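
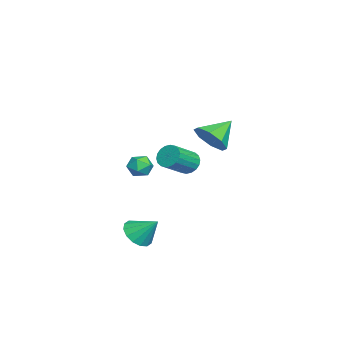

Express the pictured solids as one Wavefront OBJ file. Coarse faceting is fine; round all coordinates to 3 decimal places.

v 3.526 3.056 3.322
v 4.319 3.652 3.514
v 2.614 3.984 4.218
v 3.928 3.874 2.885
v 3.301 3.617 2.513
v 2.807 3.032 2.614
v 2.733 2.461 3.13
v 3.125 2.239 3.759
v 3.752 2.496 4.131
v 4.246 3.081 4.03
v -3.384 -0.79 -0.687
v -2.741 -0.53 -1.04
v -3.499 -1.69 -1.56
v -2.856 -1.43 -1.913
v -2.805 -1.775 -1.218
v -2.734 -1.219 -0.678
v -3.506 -1.001 -1.922
v -3.435 -0.445 -1.382
v -2.817 -0.66 -1.803
v -2.384 -1.138 -1.368
v -3.856 -1.082 -1.232
v -3.423 -1.56 -0.797
v 2.863 -0.47 -3.38
v 3.33 -1.11 -2.911
v 3.237 0.55 -2.36
v 3.646 -0.923 -3.214
v 3.753 -0.615 -3.562
v 3.621 -0.268 -3.86
v 3.286 0.025 -4.03
v 2.837 0.185 -4.026
v 2.396 0.17 -3.848
v 2.079 -0.017 -3.545
v 1.973 -0.325 -3.198
v 2.105 -0.672 -2.899
v 2.44 -0.965 -2.729
v 2.888 -1.125 -2.734
v 0.318 1.721 0.441
v 0.748 2.296 0.488
v 1.833 1.414 1.346
v 1.402 0.839 1.299
v 0.564 2.323 0.749
v 1.649 1.442 1.607
v 0.331 2.231 0.949
v 1.416 1.35 1.806
v 0.096 2.038 1.048
v 1.18 1.157 1.906
v -0.096 1.782 1.027
v 0.989 0.901 1.885
v -0.206 1.514 0.89
v 0.879 0.632 1.748
v -0.212 1.287 0.664
v 0.873 0.405 1.522
v -0.113 1.146 0.394
v 0.972 0.264 1.252
v 0.071 1.118 0.133
v 1.156 0.237 0.991
v 0.304 1.21 -0.066
v 1.389 0.329 0.791
v 0.54 1.403 -0.166
v 1.624 0.522 0.692
v 0.731 1.659 -0.145
v 1.816 0.778 0.713
v 0.841 1.928 -0.008
v 1.926 1.046 0.85
v 0.847 2.155 0.218
v 1.932 1.273 1.076
f 2 1 4
f 2 4 3
f 4 1 5
f 4 5 3
f 5 1 6
f 5 6 3
f 6 1 7
f 6 7 3
f 7 1 8
f 7 8 3
f 8 1 9
f 8 9 3
f 9 1 10
f 9 10 3
f 10 1 2
f 10 2 3
f 11 22 16
f 11 16 12
f 11 12 18
f 11 18 21
f 11 21 22
f 12 16 20
f 16 22 15
f 22 21 13
f 21 18 17
f 18 12 19
f 14 20 15
f 14 15 13
f 14 13 17
f 14 17 19
f 14 19 20
f 15 20 16
f 13 15 22
f 17 13 21
f 19 17 18
f 20 19 12
f 24 23 26
f 24 26 25
f 26 23 27
f 26 27 25
f 27 23 28
f 27 28 25
f 28 23 29
f 28 29 25
f 29 23 30
f 29 30 25
f 30 23 31
f 30 31 25
f 31 23 32
f 31 32 25
f 32 23 33
f 32 33 25
f 33 23 34
f 33 34 25
f 34 23 35
f 34 35 25
f 35 23 36
f 35 36 25
f 36 23 24
f 36 24 25
f 38 37 41
f 38 41 39
f 39 41 42
f 39 42 40
f 41 37 43
f 41 43 42
f 42 43 44
f 42 44 40
f 43 37 45
f 43 45 44
f 44 45 46
f 44 46 40
f 45 37 47
f 45 47 46
f 46 47 48
f 46 48 40
f 47 37 49
f 47 49 48
f 48 49 50
f 48 50 40
f 49 37 51
f 49 51 50
f 50 51 52
f 50 52 40
f 51 37 53
f 51 53 52
f 52 53 54
f 52 54 40
f 53 37 55
f 53 55 54
f 54 55 56
f 54 56 40
f 55 37 57
f 55 57 56
f 56 57 58
f 56 58 40
f 57 37 59
f 57 59 58
f 58 59 60
f 58 60 40
f 59 37 61
f 59 61 60
f 60 61 62
f 60 62 40
f 61 37 63
f 61 63 62
f 62 63 64
f 62 64 40
f 63 37 65
f 63 65 64
f 64 65 66
f 64 66 40
f 65 37 38
f 65 38 66
f 66 38 39
f 66 39 40



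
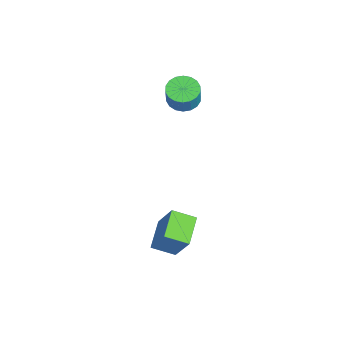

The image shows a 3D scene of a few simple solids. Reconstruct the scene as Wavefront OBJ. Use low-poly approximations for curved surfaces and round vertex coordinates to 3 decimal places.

v 2.412 -4.397 -3.964
v 1.172 -4.071 -3.483
v 2.517 -3.393 -4.374
v 1.277 -3.067 -3.894
v 3.143 -3.853 -2.446
v 1.903 -3.527 -1.966
v 3.248 -2.849 -2.857
v 2.008 -2.523 -2.376
v -2.586 -2.973 1.244
v -1.963 -2.684 0.997
v -1.57 -2.718 1.949
v -2.194 -3.007 2.196
v -2.137 -2.422 1.079
v -1.744 -2.456 2.03
v -2.4 -2.269 1.193
v -2.007 -2.303 2.144
v -2.7 -2.255 1.317
v -2.307 -2.29 2.269
v -2.977 -2.384 1.427
v -2.584 -2.418 2.378
v -3.177 -2.629 1.501
v -2.784 -2.664 2.452
v -3.26 -2.942 1.524
v -2.867 -2.977 2.475
v -3.21 -3.262 1.491
v -2.817 -3.296 2.443
v -3.036 -3.524 1.41
v -2.643 -3.558 2.361
v -2.773 -3.677 1.296
v -2.38 -3.711 2.247
v -2.473 -3.69 1.171
v -2.08 -3.725 2.123
v -2.196 -3.562 1.062
v -1.803 -3.596 2.013
v -1.996 -3.316 0.988
v -1.603 -3.351 1.939
v -1.913 -3.003 0.965
v -1.52 -3.038 1.916
f 2 4 1
f 5 2 1
f 1 4 3
f 3 5 1
f 2 8 4
f 6 2 5
f 6 8 2
f 4 8 3
f 7 5 3
f 3 8 7
f 7 6 5
f 8 6 7
f 10 9 13
f 10 13 11
f 11 13 14
f 11 14 12
f 13 9 15
f 13 15 14
f 14 15 16
f 14 16 12
f 15 9 17
f 15 17 16
f 16 17 18
f 16 18 12
f 17 9 19
f 17 19 18
f 18 19 20
f 18 20 12
f 19 9 21
f 19 21 20
f 20 21 22
f 20 22 12
f 21 9 23
f 21 23 22
f 22 23 24
f 22 24 12
f 23 9 25
f 23 25 24
f 24 25 26
f 24 26 12
f 25 9 27
f 25 27 26
f 26 27 28
f 26 28 12
f 27 9 29
f 27 29 28
f 28 29 30
f 28 30 12
f 29 9 31
f 29 31 30
f 30 31 32
f 30 32 12
f 31 9 33
f 31 33 32
f 32 33 34
f 32 34 12
f 33 9 35
f 33 35 34
f 34 35 36
f 34 36 12
f 35 9 37
f 35 37 36
f 36 37 38
f 36 38 12
f 37 9 10
f 37 10 38
f 38 10 11
f 38 11 12



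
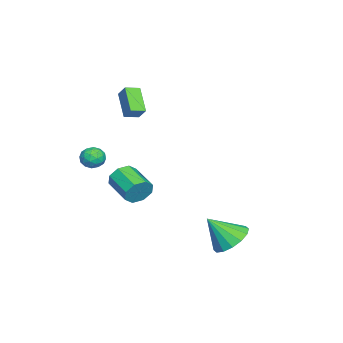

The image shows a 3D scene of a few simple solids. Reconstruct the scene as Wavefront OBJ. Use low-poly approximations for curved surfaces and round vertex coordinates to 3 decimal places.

v 2.92 -3.311 1.099
v 3.485 -3.294 0.755
v 3.415 -3.846 1.885
v 3.98 -3.829 1.541
v 3.732 -3.271 1.798
v 3.426 -2.941 1.312
v 3.474 -4.199 1.328
v 3.168 -3.869 0.842
v 3.828 -3.843 0.896
v 3.987 -3.269 1.186
v 2.913 -3.871 1.454
v 3.072 -3.297 1.744
v 3.159 -3.256 0.858
v 3.741 -3.884 1.782
v 3.595 -3.557 1.933
v 3.927 -3.546 1.73
v 3.124 -3.048 1.186
v 3.456 -3.038 0.983
v 3.601 -3.024 1.596
v 3.444 -4.102 1.657
v 3.776 -4.092 1.454
v 2.973 -3.594 0.91
v 3.305 -3.583 0.707
v 3.299 -4.116 1.044
v 3.693 -3.568 0.739
v 3.984 -3.882 1.201
v 3.686 -4.1 1.076
v 3.507 -3.906 0.79
v 3.786 -3.231 0.909
v 4.077 -3.545 1.371
v 3.931 -3.217 1.522
v 3.751 -3.023 1.237
v 3.988 -3.553 0.992
v 2.823 -3.595 1.269
v 3.114 -3.909 1.731
v 3.149 -4.117 1.403
v 2.969 -3.923 1.118
v 2.916 -3.258 1.439
v 3.207 -3.572 1.901
v 3.393 -3.234 1.85
v 3.214 -3.04 1.564
v 2.912 -3.587 1.648
v 3.456 3.007 -3.39
v 4.232 3.619 -3.008
v 3.664 1.893 -2.03
v 3.772 3.813 -2.778
v 3.228 3.79 -2.713
v 2.745 3.558 -2.829
v 2.452 3.178 -3.095
v 2.428 2.752 -3.441
v 2.679 2.394 -3.772
v 3.139 2.201 -4.001
v 3.683 2.223 -4.067
v 4.167 2.456 -3.951
v 4.459 2.836 -3.684
v 4.483 3.262 -3.339
v -0.081 -2.204 -2.589
v 0.321 -2.332 -1.886
v -0.838 -3.444 -1.427
v -1.239 -3.316 -2.131
v -0.103 -1.872 -1.84
v -1.262 -2.984 -1.381
v -0.514 -1.606 -2.233
v -1.672 -2.718 -1.774
v -0.671 -1.69 -2.835
v -1.829 -2.802 -2.376
v -0.482 -2.076 -3.293
v -1.641 -3.188 -2.834
v -0.058 -2.536 -3.339
v -1.217 -3.648 -2.88
v 0.352 -2.802 -2.946
v -0.806 -3.914 -2.487
v 0.509 -2.718 -2.344
v -0.649 -3.83 -1.885
v -1.473 -3.271 1.881
v -2.589 -3.819 2.935
v -1.949 -2.625 1.713
v -3.065 -3.173 2.767
v -1.095 -2.827 2.513
v -2.211 -3.375 3.567
v -1.571 -2.181 2.345
v -2.687 -2.729 3.399
f 1 38 17
f 38 12 41
f 17 41 6
f 38 41 17
f 1 17 13
f 17 6 18
f 13 18 2
f 17 18 13
f 1 13 22
f 13 2 23
f 22 23 8
f 13 23 22
f 1 22 34
f 22 8 37
f 34 37 11
f 22 37 34
f 1 34 38
f 34 11 42
f 38 42 12
f 34 42 38
f 2 18 29
f 18 6 32
f 29 32 10
f 18 32 29
f 6 41 19
f 41 12 40
f 19 40 5
f 41 40 19
f 12 42 39
f 42 11 35
f 39 35 3
f 42 35 39
f 11 37 36
f 37 8 24
f 36 24 7
f 37 24 36
f 8 23 28
f 23 2 25
f 28 25 9
f 23 25 28
f 4 30 16
f 30 10 31
f 16 31 5
f 30 31 16
f 4 16 14
f 16 5 15
f 14 15 3
f 16 15 14
f 4 14 21
f 14 3 20
f 21 20 7
f 14 20 21
f 4 21 26
f 21 7 27
f 26 27 9
f 21 27 26
f 4 26 30
f 26 9 33
f 30 33 10
f 26 33 30
f 5 31 19
f 31 10 32
f 19 32 6
f 31 32 19
f 3 15 39
f 15 5 40
f 39 40 12
f 15 40 39
f 7 20 36
f 20 3 35
f 36 35 11
f 20 35 36
f 9 27 28
f 27 7 24
f 28 24 8
f 27 24 28
f 10 33 29
f 33 9 25
f 29 25 2
f 33 25 29
f 44 43 46
f 44 46 45
f 46 43 47
f 46 47 45
f 47 43 48
f 47 48 45
f 48 43 49
f 48 49 45
f 49 43 50
f 49 50 45
f 50 43 51
f 50 51 45
f 51 43 52
f 51 52 45
f 52 43 53
f 52 53 45
f 53 43 54
f 53 54 45
f 54 43 55
f 54 55 45
f 55 43 56
f 55 56 45
f 56 43 44
f 56 44 45
f 58 57 61
f 58 61 59
f 59 61 62
f 59 62 60
f 61 57 63
f 61 63 62
f 62 63 64
f 62 64 60
f 63 57 65
f 63 65 64
f 64 65 66
f 64 66 60
f 65 57 67
f 65 67 66
f 66 67 68
f 66 68 60
f 67 57 69
f 67 69 68
f 68 69 70
f 68 70 60
f 69 57 71
f 69 71 70
f 70 71 72
f 70 72 60
f 71 57 73
f 71 73 72
f 72 73 74
f 72 74 60
f 73 57 58
f 73 58 74
f 74 58 59
f 74 59 60
f 76 78 75
f 79 76 75
f 75 78 77
f 77 79 75
f 76 82 78
f 80 76 79
f 80 82 76
f 78 82 77
f 81 79 77
f 77 82 81
f 81 80 79
f 82 80 81



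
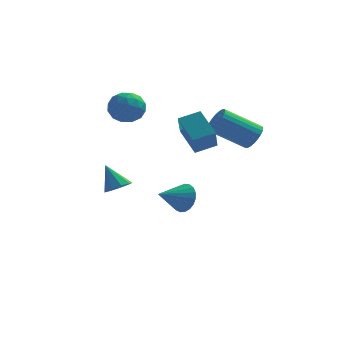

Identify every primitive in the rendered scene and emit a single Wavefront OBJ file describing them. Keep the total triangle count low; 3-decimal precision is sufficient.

v -2.448 -2.67 -0.135
v -1.905 -2.856 0.231
v -3.092 -2.25 1.035
v -1.862 -2.413 0.096
v -2.093 -2.09 -0.148
v -2.49 -2.039 -0.385
v -2.867 -2.284 -0.505
v -3.048 -2.709 -0.452
v -2.948 -3.116 -0.25
v -2.614 -3.315 0.005
v -2.202 -3.212 0.196
v -2.891 3.334 3.744
v -2.223 2.769 3.307
v -3.937 2.971 2.613
v -3.269 2.406 2.176
v -3.649 2.138 3.037
v -3.002 2.362 3.735
v -3.158 3.378 2.185
v -2.511 3.602 2.883
v -2.388 2.796 2.343
v -2.691 2.03 2.87
v -3.469 3.71 3.05
v -3.772 2.944 3.577
v -2.465 3.083 3.625
v -3.695 2.657 2.295
v -3.918 2.499 2.801
v -3.525 2.167 2.544
v -2.923 2.844 3.876
v -2.531 2.512 3.62
v -3.369 2.141 3.461
v -3.629 3.228 2.3
v -3.237 2.896 2.044
v -2.635 3.573 3.376
v -2.242 3.241 3.119
v -2.791 3.599 2.459
v -2.169 2.767 2.801
v -2.784 2.554 2.137
v -2.719 3.125 2.142
v -2.339 3.257 2.553
v -2.348 2.317 3.111
v -2.963 2.104 2.446
v -3.186 1.946 2.952
v -2.806 2.078 3.363
v -2.445 2.333 2.545
v -3.197 3.636 3.474
v -3.812 3.423 2.809
v -3.354 3.662 2.557
v -2.974 3.794 2.968
v -3.376 3.186 3.783
v -3.991 2.973 3.119
v -3.821 2.483 3.367
v -3.441 2.615 3.778
v -3.715 3.407 3.375
v -0.408 3.074 -2.822
v 0.066 2.984 -2.085
v -1.472 2.066 -2.258
v -0.154 3.264 -2.001
v -0.418 3.511 -2.058
v -0.68 3.682 -2.247
v -0.895 3.748 -2.536
v -1.026 3.698 -2.874
v -1.05 3.539 -3.203
v -0.963 3.3 -3.466
v -0.78 3.022 -3.617
v -0.532 2.752 -3.631
v -0.263 2.539 -3.505
v -0.019 2.417 -3.261
v 0.157 2.41 -2.941
v 0.237 2.517 -2.6
v 0.204 2.72 -2.297
v 2.86 3.232 1.241
v 3.299 2.901 1.766
v 1.579 2.457 2.924
v 1.14 2.788 2.399
v 3.292 3.181 1.864
v 1.573 2.737 3.022
v 3.22 3.469 1.867
v 1.501 3.024 3.025
v 3.093 3.72 1.775
v 1.374 3.276 2.933
v 2.93 3.898 1.601
v 1.211 3.453 2.76
v 2.757 3.974 1.373
v 1.038 3.529 2.531
v 2.599 3.937 1.125
v 0.88 3.492 2.283
v 2.481 3.793 0.894
v 0.762 3.348 2.052
v 2.421 3.563 0.716
v 0.701 3.119 1.874
v 2.427 3.283 0.618
v 0.708 2.839 1.776
v 2.499 2.996 0.615
v 0.78 2.551 1.773
v 2.626 2.744 0.707
v 0.907 2.3 1.865
v 2.789 2.567 0.88
v 1.07 2.122 2.039
v 2.962 2.491 1.109
v 1.243 2.046 2.267
v 3.12 2.528 1.357
v 1.401 2.083 2.515
v 3.238 2.672 1.588
v 1.519 2.227 2.746
v -0.096 -0.081 2.537
v -0.048 -1.053 3.626
v 0.848 0.36 2.889
v 0.897 -0.611 3.978
v 0.723 -1.089 1.602
v 0.772 -2.06 2.691
v 1.668 -0.647 1.954
v 1.716 -1.619 3.043
f 2 1 4
f 2 4 3
f 4 1 5
f 4 5 3
f 5 1 6
f 5 6 3
f 6 1 7
f 6 7 3
f 7 1 8
f 7 8 3
f 8 1 9
f 8 9 3
f 9 1 10
f 9 10 3
f 10 1 11
f 10 11 3
f 11 1 2
f 11 2 3
f 12 49 28
f 49 23 52
f 28 52 17
f 49 52 28
f 12 28 24
f 28 17 29
f 24 29 13
f 28 29 24
f 12 24 33
f 24 13 34
f 33 34 19
f 24 34 33
f 12 33 45
f 33 19 48
f 45 48 22
f 33 48 45
f 12 45 49
f 45 22 53
f 49 53 23
f 45 53 49
f 13 29 40
f 29 17 43
f 40 43 21
f 29 43 40
f 17 52 30
f 52 23 51
f 30 51 16
f 52 51 30
f 23 53 50
f 53 22 46
f 50 46 14
f 53 46 50
f 22 48 47
f 48 19 35
f 47 35 18
f 48 35 47
f 19 34 39
f 34 13 36
f 39 36 20
f 34 36 39
f 15 41 27
f 41 21 42
f 27 42 16
f 41 42 27
f 15 27 25
f 27 16 26
f 25 26 14
f 27 26 25
f 15 25 32
f 25 14 31
f 32 31 18
f 25 31 32
f 15 32 37
f 32 18 38
f 37 38 20
f 32 38 37
f 15 37 41
f 37 20 44
f 41 44 21
f 37 44 41
f 16 42 30
f 42 21 43
f 30 43 17
f 42 43 30
f 14 26 50
f 26 16 51
f 50 51 23
f 26 51 50
f 18 31 47
f 31 14 46
f 47 46 22
f 31 46 47
f 20 38 39
f 38 18 35
f 39 35 19
f 38 35 39
f 21 44 40
f 44 20 36
f 40 36 13
f 44 36 40
f 55 54 57
f 55 57 56
f 57 54 58
f 57 58 56
f 58 54 59
f 58 59 56
f 59 54 60
f 59 60 56
f 60 54 61
f 60 61 56
f 61 54 62
f 61 62 56
f 62 54 63
f 62 63 56
f 63 54 64
f 63 64 56
f 64 54 65
f 64 65 56
f 65 54 66
f 65 66 56
f 66 54 67
f 66 67 56
f 67 54 68
f 67 68 56
f 68 54 69
f 68 69 56
f 69 54 70
f 69 70 56
f 70 54 55
f 70 55 56
f 72 71 75
f 72 75 73
f 73 75 76
f 73 76 74
f 75 71 77
f 75 77 76
f 76 77 78
f 76 78 74
f 77 71 79
f 77 79 78
f 78 79 80
f 78 80 74
f 79 71 81
f 79 81 80
f 80 81 82
f 80 82 74
f 81 71 83
f 81 83 82
f 82 83 84
f 82 84 74
f 83 71 85
f 83 85 84
f 84 85 86
f 84 86 74
f 85 71 87
f 85 87 86
f 86 87 88
f 86 88 74
f 87 71 89
f 87 89 88
f 88 89 90
f 88 90 74
f 89 71 91
f 89 91 90
f 90 91 92
f 90 92 74
f 91 71 93
f 91 93 92
f 92 93 94
f 92 94 74
f 93 71 95
f 93 95 94
f 94 95 96
f 94 96 74
f 95 71 97
f 95 97 96
f 96 97 98
f 96 98 74
f 97 71 99
f 97 99 98
f 98 99 100
f 98 100 74
f 99 71 101
f 99 101 100
f 100 101 102
f 100 102 74
f 101 71 103
f 101 103 102
f 102 103 104
f 102 104 74
f 103 71 72
f 103 72 104
f 104 72 73
f 104 73 74
f 106 108 105
f 109 106 105
f 105 108 107
f 107 109 105
f 106 112 108
f 110 106 109
f 110 112 106
f 108 112 107
f 111 109 107
f 107 112 111
f 111 110 109
f 112 110 111



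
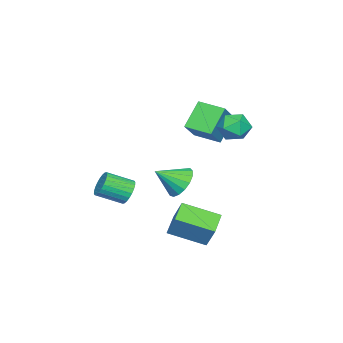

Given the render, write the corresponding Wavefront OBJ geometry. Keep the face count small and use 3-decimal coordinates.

v 3.403 1.447 -2.126
v 3.762 2.057 -0.895
v 2.788 3.226 -2.829
v 3.147 3.837 -1.599
v 4.633 1.683 -2.601
v 4.992 2.294 -1.371
v 4.018 3.463 -3.305
v 4.377 4.073 -2.074
v 1.914 4.818 3.94
v 2.506 4.444 4.512
v 1.774 3.536 3.248
v 2.366 3.162 3.82
v 1.549 3.412 4.115
v 1.635 4.204 4.543
v 2.645 3.776 3.217
v 2.731 4.568 3.645
v 2.958 3.801 4.065
v 2.281 3.576 4.62
v 1.999 4.404 3.14
v 1.322 4.179 3.695
v 3.276 -1.034 -1.084
v 3.608 -0.565 -0.602
v 4.295 -1.717 0.046
v 3.964 -2.186 -0.436
v 3.362 -0.63 -0.458
v 4.049 -1.783 0.19
v 3.103 -0.757 -0.409
v 3.79 -1.91 0.239
v 2.871 -0.926 -0.463
v 3.558 -2.079 0.186
v 2.7 -1.112 -0.611
v 3.387 -2.264 0.037
v 2.616 -1.285 -0.832
v 3.304 -2.438 -0.183
v 2.634 -1.421 -1.09
v 3.321 -2.573 -0.442
v 2.749 -1.497 -1.348
v 3.436 -2.649 -0.7
v 2.945 -1.503 -1.566
v 3.632 -2.655 -0.918
v 3.191 -1.437 -1.71
v 3.878 -2.59 -1.062
v 3.45 -1.31 -1.759
v 4.137 -2.463 -1.111
v 3.682 -1.141 -1.706
v 4.369 -2.294 -1.057
v 3.853 -0.956 -1.557
v 4.54 -2.108 -0.909
v 3.936 -0.782 -1.337
v 4.624 -1.935 -0.688
v 3.919 -0.647 -1.078
v 4.606 -1.799 -0.43
v 3.804 -0.571 -0.82
v 4.491 -1.723 -0.172
v 2.179 1.233 -0.402
v 3.022 1.547 -0.79
v 2.961 0.227 0.482
v 2.959 1.825 -0.418
v 2.718 1.968 -0.042
v 2.353 1.942 0.252
v 1.948 1.754 0.396
v 1.596 1.446 0.357
v 1.378 1.089 0.145
v 1.343 0.765 -0.193
v 1.5 0.549 -0.578
v 1.812 0.488 -0.923
v 2.208 0.599 -1.149
v 2.598 0.854 -1.203
v 2.891 1.196 -1.074
v -0.211 1.535 3.575
v 1.142 1.658 4.725
v -0.172 2.951 3.378
v 1.181 3.074 4.528
v 0.899 1.326 2.292
v 2.252 1.449 3.442
v 0.938 2.742 2.095
v 2.291 2.865 3.245
f 2 4 1
f 5 2 1
f 1 4 3
f 3 5 1
f 2 8 4
f 6 2 5
f 6 8 2
f 4 8 3
f 7 5 3
f 3 8 7
f 7 6 5
f 8 6 7
f 9 20 14
f 9 14 10
f 9 10 16
f 9 16 19
f 9 19 20
f 10 14 18
f 14 20 13
f 20 19 11
f 19 16 15
f 16 10 17
f 12 18 13
f 12 13 11
f 12 11 15
f 12 15 17
f 12 17 18
f 13 18 14
f 11 13 20
f 15 11 19
f 17 15 16
f 18 17 10
f 22 21 25
f 22 25 23
f 23 25 26
f 23 26 24
f 25 21 27
f 25 27 26
f 26 27 28
f 26 28 24
f 27 21 29
f 27 29 28
f 28 29 30
f 28 30 24
f 29 21 31
f 29 31 30
f 30 31 32
f 30 32 24
f 31 21 33
f 31 33 32
f 32 33 34
f 32 34 24
f 33 21 35
f 33 35 34
f 34 35 36
f 34 36 24
f 35 21 37
f 35 37 36
f 36 37 38
f 36 38 24
f 37 21 39
f 37 39 38
f 38 39 40
f 38 40 24
f 39 21 41
f 39 41 40
f 40 41 42
f 40 42 24
f 41 21 43
f 41 43 42
f 42 43 44
f 42 44 24
f 43 21 45
f 43 45 44
f 44 45 46
f 44 46 24
f 45 21 47
f 45 47 46
f 46 47 48
f 46 48 24
f 47 21 49
f 47 49 48
f 48 49 50
f 48 50 24
f 49 21 51
f 49 51 50
f 50 51 52
f 50 52 24
f 51 21 53
f 51 53 52
f 52 53 54
f 52 54 24
f 53 21 22
f 53 22 54
f 54 22 23
f 54 23 24
f 56 55 58
f 56 58 57
f 58 55 59
f 58 59 57
f 59 55 60
f 59 60 57
f 60 55 61
f 60 61 57
f 61 55 62
f 61 62 57
f 62 55 63
f 62 63 57
f 63 55 64
f 63 64 57
f 64 55 65
f 64 65 57
f 65 55 66
f 65 66 57
f 66 55 67
f 66 67 57
f 67 55 68
f 67 68 57
f 68 55 69
f 68 69 57
f 69 55 56
f 69 56 57
f 71 73 70
f 74 71 70
f 70 73 72
f 72 74 70
f 71 77 73
f 75 71 74
f 75 77 71
f 73 77 72
f 76 74 72
f 72 77 76
f 76 75 74
f 77 75 76



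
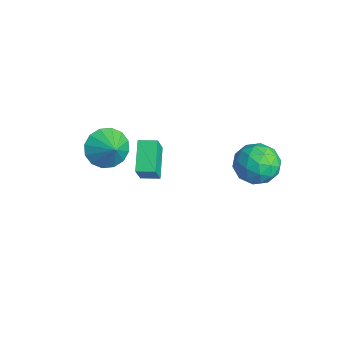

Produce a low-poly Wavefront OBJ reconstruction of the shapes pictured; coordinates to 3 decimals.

v -0.971 -2.259 0.245
v -0.37 -2.158 -0.647
v 0.011 -2.181 0.915
v -0.508 -1.635 -0.505
v -0.77 -1.279 -0.163
v -1.085 -1.186 0.289
v -1.37 -1.38 0.729
v -1.548 -1.809 1.04
v -1.571 -2.359 1.138
v -1.433 -2.882 0.996
v -1.171 -3.238 0.654
v -0.856 -3.332 0.202
v -0.571 -3.138 -0.238
v -0.393 -2.708 -0.549
v -3.023 0.225 -2.399
v -2.375 -0.258 -1.124
v -2.578 1.037 -2.318
v -1.93 0.554 -1.042
v -1.69 -0.414 -3.318
v -1.042 -0.897 -2.042
v -1.245 0.398 -3.236
v -0.597 -0.085 -1.961
v 2.631 3.371 0.275
v 3.07 4.132 0.979
v 3.63 2.068 1.061
v 4.069 2.829 1.765
v 2.986 2.539 1.855
v 2.368 3.344 1.369
v 4.332 2.856 0.671
v 3.714 3.661 0.185
v 4.121 3.813 1.223
v 3.29 3.617 1.955
v 3.41 2.583 0.085
v 2.579 2.387 0.817
v 2.763 3.866 0.558
v 3.937 2.334 1.482
v 3.3 2.163 1.535
v 3.558 2.611 1.948
v 2.35 3.403 0.788
v 2.609 3.85 1.201
v 2.559 2.914 1.716
v 4.091 2.35 0.839
v 4.35 2.797 1.252
v 3.142 3.589 0.092
v 3.4 4.037 0.505
v 4.141 3.286 0.324
v 3.639 4.126 1.115
v 4.226 3.36 1.577
v 4.38 3.376 0.934
v 4.017 3.849 0.648
v 3.15 4.011 1.545
v 3.737 3.245 2.007
v 3.1 3.074 2.06
v 2.738 3.548 1.775
v 3.768 3.823 1.689
v 2.963 2.955 0.033
v 3.55 2.189 0.495
v 3.962 2.652 0.265
v 3.6 3.126 -0.02
v 2.474 2.84 0.463
v 3.061 2.074 0.925
v 2.683 2.351 1.392
v 2.32 2.824 1.106
v 2.932 2.377 0.351
f 2 1 4
f 2 4 3
f 4 1 5
f 4 5 3
f 5 1 6
f 5 6 3
f 6 1 7
f 6 7 3
f 7 1 8
f 7 8 3
f 8 1 9
f 8 9 3
f 9 1 10
f 9 10 3
f 10 1 11
f 10 11 3
f 11 1 12
f 11 12 3
f 12 1 13
f 12 13 3
f 13 1 14
f 13 14 3
f 14 1 2
f 14 2 3
f 16 18 15
f 19 16 15
f 15 18 17
f 17 19 15
f 16 22 18
f 20 16 19
f 20 22 16
f 18 22 17
f 21 19 17
f 17 22 21
f 21 20 19
f 22 20 21
f 23 60 39
f 60 34 63
f 39 63 28
f 60 63 39
f 23 39 35
f 39 28 40
f 35 40 24
f 39 40 35
f 23 35 44
f 35 24 45
f 44 45 30
f 35 45 44
f 23 44 56
f 44 30 59
f 56 59 33
f 44 59 56
f 23 56 60
f 56 33 64
f 60 64 34
f 56 64 60
f 24 40 51
f 40 28 54
f 51 54 32
f 40 54 51
f 28 63 41
f 63 34 62
f 41 62 27
f 63 62 41
f 34 64 61
f 64 33 57
f 61 57 25
f 64 57 61
f 33 59 58
f 59 30 46
f 58 46 29
f 59 46 58
f 30 45 50
f 45 24 47
f 50 47 31
f 45 47 50
f 26 52 38
f 52 32 53
f 38 53 27
f 52 53 38
f 26 38 36
f 38 27 37
f 36 37 25
f 38 37 36
f 26 36 43
f 36 25 42
f 43 42 29
f 36 42 43
f 26 43 48
f 43 29 49
f 48 49 31
f 43 49 48
f 26 48 52
f 48 31 55
f 52 55 32
f 48 55 52
f 27 53 41
f 53 32 54
f 41 54 28
f 53 54 41
f 25 37 61
f 37 27 62
f 61 62 34
f 37 62 61
f 29 42 58
f 42 25 57
f 58 57 33
f 42 57 58
f 31 49 50
f 49 29 46
f 50 46 30
f 49 46 50
f 32 55 51
f 55 31 47
f 51 47 24
f 55 47 51



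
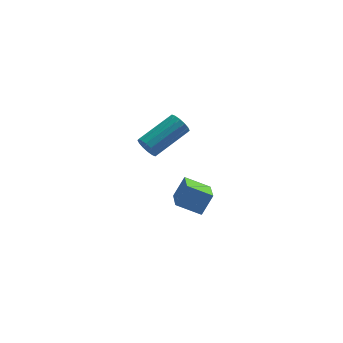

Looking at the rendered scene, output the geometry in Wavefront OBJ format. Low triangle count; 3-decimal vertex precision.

v -4.202 -1.942 3.209
v -3.838 -2.193 2.733
v -2.073 -1.189 3.555
v -2.438 -0.938 4.031
v -3.949 -1.899 2.612
v -2.184 -0.895 3.434
v -4.127 -1.617 2.651
v -2.363 -0.613 3.473
v -4.326 -1.421 2.84
v -2.562 -0.418 3.662
v -4.492 -1.366 3.127
v -2.727 -0.362 3.949
v -4.58 -1.464 3.437
v -2.815 -0.461 4.259
v -4.567 -1.691 3.685
v -2.802 -0.687 4.507
v -4.456 -1.985 3.806
v -2.691 -0.981 4.628
v -4.277 -2.267 3.767
v -2.513 -1.263 4.589
v -4.078 -2.462 3.578
v -2.314 -1.459 4.4
v -3.913 -2.518 3.291
v -2.148 -1.514 4.113
v -3.825 -2.419 2.981
v -2.06 -1.416 3.803
v -2.664 -0.867 -2.253
v -2.025 -0.474 -1.192
v -2.512 0.774 -2.952
v -1.873 1.166 -1.89
v -1.407 -1.246 -2.87
v -0.768 -0.854 -1.808
v -1.255 0.394 -3.568
v -0.616 0.787 -2.507
f 2 1 5
f 2 5 3
f 3 5 6
f 3 6 4
f 5 1 7
f 5 7 6
f 6 7 8
f 6 8 4
f 7 1 9
f 7 9 8
f 8 9 10
f 8 10 4
f 9 1 11
f 9 11 10
f 10 11 12
f 10 12 4
f 11 1 13
f 11 13 12
f 12 13 14
f 12 14 4
f 13 1 15
f 13 15 14
f 14 15 16
f 14 16 4
f 15 1 17
f 15 17 16
f 16 17 18
f 16 18 4
f 17 1 19
f 17 19 18
f 18 19 20
f 18 20 4
f 19 1 21
f 19 21 20
f 20 21 22
f 20 22 4
f 21 1 23
f 21 23 22
f 22 23 24
f 22 24 4
f 23 1 25
f 23 25 24
f 24 25 26
f 24 26 4
f 25 1 2
f 25 2 26
f 26 2 3
f 26 3 4
f 28 30 27
f 31 28 27
f 27 30 29
f 29 31 27
f 28 34 30
f 32 28 31
f 32 34 28
f 30 34 29
f 33 31 29
f 29 34 33
f 33 32 31
f 34 32 33



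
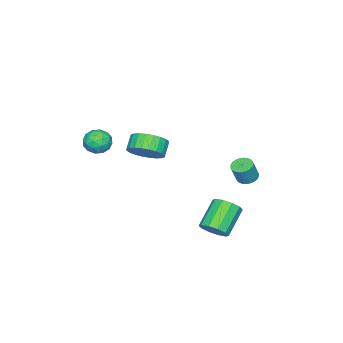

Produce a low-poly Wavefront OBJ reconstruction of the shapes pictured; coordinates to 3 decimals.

v -3.269 1.888 -0.235
v -2.702 1.847 -0.482
v -2.224 1.772 0.627
v -2.791 1.812 0.875
v -2.725 2.087 -0.455
v -2.247 2.011 0.654
v -2.831 2.296 -0.396
v -2.353 2.22 0.713
v -3.004 2.443 -0.311
v -2.526 2.367 0.798
v -3.217 2.505 -0.215
v -2.739 2.43 0.894
v -3.438 2.474 -0.122
v -2.96 2.398 0.987
v -3.633 2.353 -0.046
v -3.155 2.278 1.063
v -3.773 2.161 0.001
v -3.295 2.086 1.11
v -3.836 1.928 0.013
v -3.358 1.853 1.122
v -3.813 1.689 -0.014
v -3.335 1.613 1.095
v -3.707 1.48 -0.073
v -3.229 1.404 1.036
v -3.534 1.333 -0.158
v -3.056 1.257 0.951
v -3.321 1.27 -0.254
v -2.843 1.195 0.855
v -3.1 1.302 -0.347
v -2.622 1.226 0.762
v -2.905 1.422 -0.423
v -2.427 1.347 0.686
v -2.765 1.614 -0.47
v -2.287 1.539 0.639
v -1.942 -3.69 0.461
v -1.231 -4.252 1.029
v -1.947 -4.453 1.727
v -2.658 -3.89 1.159
v -1.18 -3.87 1.191
v -1.897 -4.071 1.889
v -1.246 -3.461 1.241
v -1.962 -3.662 1.939
v -1.418 -3.087 1.173
v -2.134 -3.287 1.871
v -1.669 -2.804 0.996
v -2.385 -3.005 1.694
v -1.962 -2.656 0.738
v -2.678 -2.857 1.436
v -2.252 -2.666 0.437
v -2.968 -2.867 1.135
v -2.494 -2.831 0.141
v -3.211 -3.032 0.838
v -2.653 -3.127 -0.107
v -3.369 -3.328 0.591
v -2.703 -3.509 -0.269
v -3.42 -3.71 0.429
v -2.638 -3.918 -0.319
v -3.354 -4.119 0.379
v -2.466 -4.293 -0.251
v -3.182 -4.493 0.447
v -2.215 -4.575 -0.074
v -2.931 -4.776 0.624
v -1.922 -4.723 0.184
v -2.638 -4.924 0.882
v -1.632 -4.713 0.485
v -2.348 -4.914 1.183
v -1.389 -4.548 0.782
v -2.106 -4.749 1.479
v 1.849 2.981 -1.27
v 2.294 2.52 -0.758
v 0.896 2.479 0.421
v 0.451 2.939 -0.09
v 2.377 3.006 -0.643
v 0.978 2.965 0.537
v 2.258 3.483 -0.767
v 0.86 3.442 0.412
v 1.983 3.768 -1.083
v 0.585 3.727 0.096
v 1.657 3.752 -1.471
v 0.258 3.711 -0.291
v 1.404 3.441 -1.781
v 0.006 3.4 -0.602
v 1.322 2.955 -1.897
v -0.077 2.914 -0.717
v 1.44 2.478 -1.772
v 0.042 2.437 -0.593
v 1.715 2.193 -1.456
v 0.317 2.152 -0.277
v 2.042 2.209 -1.069
v 0.643 2.168 0.111
v 2.968 -2.966 3.1
v 3.52 -3.194 3.662
v 2.04 -3.686 3.718
v 2.592 -3.914 4.28
v 2.333 -3.137 4.252
v 2.906 -2.692 3.87
v 2.654 -4.188 3.51
v 3.227 -3.743 3.128
v 3.326 -3.95 3.915
v 3.127 -3.3 4.374
v 2.433 -3.58 3.006
v 2.234 -2.93 3.465
v 3.325 -3.017 3.327
v 2.235 -3.863 4.053
v 2.082 -3.407 4.037
v 2.407 -3.541 4.367
v 2.964 -2.721 3.449
v 3.289 -2.855 3.78
v 2.591 -2.822 4.127
v 2.271 -4.025 3.6
v 2.596 -4.159 3.931
v 3.153 -3.339 3.013
v 3.478 -3.473 3.343
v 2.969 -4.058 3.253
v 3.536 -3.595 3.806
v 2.991 -4.018 4.169
v 3.027 -4.179 3.716
v 3.364 -3.918 3.492
v 3.419 -3.213 4.076
v 2.874 -3.636 4.439
v 2.721 -3.179 4.423
v 3.058 -2.918 4.198
v 3.305 -3.657 4.225
v 2.686 -3.244 2.941
v 2.141 -3.667 3.304
v 2.502 -3.962 3.182
v 2.839 -3.701 2.957
v 2.569 -2.862 3.211
v 2.024 -3.285 3.574
v 2.196 -2.962 3.888
v 2.533 -2.701 3.664
v 2.255 -3.223 3.155
f 2 1 5
f 2 5 3
f 3 5 6
f 3 6 4
f 5 1 7
f 5 7 6
f 6 7 8
f 6 8 4
f 7 1 9
f 7 9 8
f 8 9 10
f 8 10 4
f 9 1 11
f 9 11 10
f 10 11 12
f 10 12 4
f 11 1 13
f 11 13 12
f 12 13 14
f 12 14 4
f 13 1 15
f 13 15 14
f 14 15 16
f 14 16 4
f 15 1 17
f 15 17 16
f 16 17 18
f 16 18 4
f 17 1 19
f 17 19 18
f 18 19 20
f 18 20 4
f 19 1 21
f 19 21 20
f 20 21 22
f 20 22 4
f 21 1 23
f 21 23 22
f 22 23 24
f 22 24 4
f 23 1 25
f 23 25 24
f 24 25 26
f 24 26 4
f 25 1 27
f 25 27 26
f 26 27 28
f 26 28 4
f 27 1 29
f 27 29 28
f 28 29 30
f 28 30 4
f 29 1 31
f 29 31 30
f 30 31 32
f 30 32 4
f 31 1 33
f 31 33 32
f 32 33 34
f 32 34 4
f 33 1 2
f 33 2 34
f 34 2 3
f 34 3 4
f 36 35 39
f 36 39 37
f 37 39 40
f 37 40 38
f 39 35 41
f 39 41 40
f 40 41 42
f 40 42 38
f 41 35 43
f 41 43 42
f 42 43 44
f 42 44 38
f 43 35 45
f 43 45 44
f 44 45 46
f 44 46 38
f 45 35 47
f 45 47 46
f 46 47 48
f 46 48 38
f 47 35 49
f 47 49 48
f 48 49 50
f 48 50 38
f 49 35 51
f 49 51 50
f 50 51 52
f 50 52 38
f 51 35 53
f 51 53 52
f 52 53 54
f 52 54 38
f 53 35 55
f 53 55 54
f 54 55 56
f 54 56 38
f 55 35 57
f 55 57 56
f 56 57 58
f 56 58 38
f 57 35 59
f 57 59 58
f 58 59 60
f 58 60 38
f 59 35 61
f 59 61 60
f 60 61 62
f 60 62 38
f 61 35 63
f 61 63 62
f 62 63 64
f 62 64 38
f 63 35 65
f 63 65 64
f 64 65 66
f 64 66 38
f 65 35 67
f 65 67 66
f 66 67 68
f 66 68 38
f 67 35 36
f 67 36 68
f 68 36 37
f 68 37 38
f 70 69 73
f 70 73 71
f 71 73 74
f 71 74 72
f 73 69 75
f 73 75 74
f 74 75 76
f 74 76 72
f 75 69 77
f 75 77 76
f 76 77 78
f 76 78 72
f 77 69 79
f 77 79 78
f 78 79 80
f 78 80 72
f 79 69 81
f 79 81 80
f 80 81 82
f 80 82 72
f 81 69 83
f 81 83 82
f 82 83 84
f 82 84 72
f 83 69 85
f 83 85 84
f 84 85 86
f 84 86 72
f 85 69 87
f 85 87 86
f 86 87 88
f 86 88 72
f 87 69 89
f 87 89 88
f 88 89 90
f 88 90 72
f 89 69 70
f 89 70 90
f 90 70 71
f 90 71 72
f 91 128 107
f 128 102 131
f 107 131 96
f 128 131 107
f 91 107 103
f 107 96 108
f 103 108 92
f 107 108 103
f 91 103 112
f 103 92 113
f 112 113 98
f 103 113 112
f 91 112 124
f 112 98 127
f 124 127 101
f 112 127 124
f 91 124 128
f 124 101 132
f 128 132 102
f 124 132 128
f 92 108 119
f 108 96 122
f 119 122 100
f 108 122 119
f 96 131 109
f 131 102 130
f 109 130 95
f 131 130 109
f 102 132 129
f 132 101 125
f 129 125 93
f 132 125 129
f 101 127 126
f 127 98 114
f 126 114 97
f 127 114 126
f 98 113 118
f 113 92 115
f 118 115 99
f 113 115 118
f 94 120 106
f 120 100 121
f 106 121 95
f 120 121 106
f 94 106 104
f 106 95 105
f 104 105 93
f 106 105 104
f 94 104 111
f 104 93 110
f 111 110 97
f 104 110 111
f 94 111 116
f 111 97 117
f 116 117 99
f 111 117 116
f 94 116 120
f 116 99 123
f 120 123 100
f 116 123 120
f 95 121 109
f 121 100 122
f 109 122 96
f 121 122 109
f 93 105 129
f 105 95 130
f 129 130 102
f 105 130 129
f 97 110 126
f 110 93 125
f 126 125 101
f 110 125 126
f 99 117 118
f 117 97 114
f 118 114 98
f 117 114 118
f 100 123 119
f 123 99 115
f 119 115 92
f 123 115 119



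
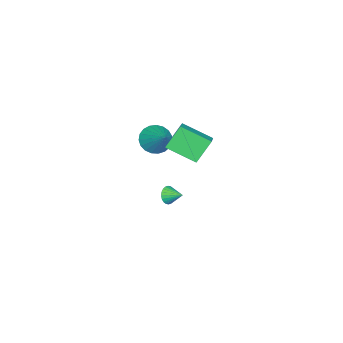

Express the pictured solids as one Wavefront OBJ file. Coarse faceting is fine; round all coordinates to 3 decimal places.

v -1.776 -2.209 -3.539
v -1.439 -2.049 -4.046
v -1.624 -1.271 -3.141
v -1.665 -1.983 -4.116
v -1.908 -1.951 -4.098
v -2.131 -1.959 -3.994
v -2.3 -2.005 -3.822
v -2.389 -2.082 -3.606
v -2.384 -2.178 -3.38
v -2.287 -2.279 -3.178
v -2.112 -2.37 -3.031
v -1.886 -2.436 -2.961
v -1.643 -2.467 -2.979
v -1.42 -2.459 -3.083
v -1.251 -2.413 -3.255
v -1.162 -2.336 -3.471
v -1.167 -2.24 -3.697
v -1.264 -2.139 -3.899
v 1.09 -1.036 3.153
v 0.254 -0.521 4.403
v 0.952 0.682 2.354
v 0.117 1.197 3.604
v 2.183 -0.677 3.736
v 1.348 -0.162 4.986
v 2.046 1.041 2.937
v 1.21 1.556 4.187
v -1.401 -2.798 1.319
v -0.591 -3.079 0.864
v -0.359 -1.742 2.521
v -0.692 -2.746 0.659
v -0.915 -2.423 0.568
v -1.222 -2.164 0.607
v -1.56 -2.015 0.769
v -1.871 -2.002 1.026
v -2.1 -2.126 1.333
v -2.208 -2.367 1.639
v -2.177 -2.682 1.888
v -2.011 -3.017 2.04
v -1.74 -3.315 2.066
v -1.41 -3.523 1.964
v -1.079 -3.606 1.749
v -0.803 -3.549 1.461
v -0.63 -3.363 1.147
f 2 1 4
f 2 4 3
f 4 1 5
f 4 5 3
f 5 1 6
f 5 6 3
f 6 1 7
f 6 7 3
f 7 1 8
f 7 8 3
f 8 1 9
f 8 9 3
f 9 1 10
f 9 10 3
f 10 1 11
f 10 11 3
f 11 1 12
f 11 12 3
f 12 1 13
f 12 13 3
f 13 1 14
f 13 14 3
f 14 1 15
f 14 15 3
f 15 1 16
f 15 16 3
f 16 1 17
f 16 17 3
f 17 1 18
f 17 18 3
f 18 1 2
f 18 2 3
f 20 22 19
f 23 20 19
f 19 22 21
f 21 23 19
f 20 26 22
f 24 20 23
f 24 26 20
f 22 26 21
f 25 23 21
f 21 26 25
f 25 24 23
f 26 24 25
f 28 27 30
f 28 30 29
f 30 27 31
f 30 31 29
f 31 27 32
f 31 32 29
f 32 27 33
f 32 33 29
f 33 27 34
f 33 34 29
f 34 27 35
f 34 35 29
f 35 27 36
f 35 36 29
f 36 27 37
f 36 37 29
f 37 27 38
f 37 38 29
f 38 27 39
f 38 39 29
f 39 27 40
f 39 40 29
f 40 27 41
f 40 41 29
f 41 27 42
f 41 42 29
f 42 27 43
f 42 43 29
f 43 27 28
f 43 28 29



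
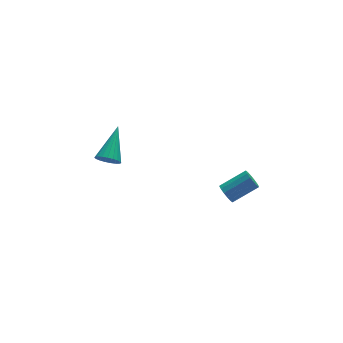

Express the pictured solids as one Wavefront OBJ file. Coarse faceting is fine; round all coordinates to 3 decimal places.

v -3.32 1.237 0.391
v -2.825 1.155 0.063
v -2.46 2.523 1.369
v -2.944 1.332 -0.066
v -3.128 1.493 -0.116
v -3.345 1.61 -0.078
v -3.558 1.662 0.041
v -3.73 1.641 0.221
v -3.831 1.55 0.43
v -3.844 1.404 0.632
v -3.766 1.23 0.793
v -3.611 1.057 0.884
v -3.406 0.915 0.891
v -3.186 0.829 0.81
v -2.989 0.813 0.658
v -2.85 0.871 0.459
v -2.791 0.992 0.249
v 2.088 1.009 -3.593
v 2.293 1.287 -3.995
v 3.557 1.349 -3.309
v 3.352 1.071 -2.907
v 2.19 1.475 -3.824
v 3.455 1.537 -3.137
v 2.061 1.539 -3.59
v 3.325 1.6 -2.904
v 1.938 1.46 -3.358
v 3.202 1.521 -2.671
v 1.856 1.26 -3.188
v 3.12 1.322 -2.502
v 1.836 0.994 -3.127
v 3.1 1.055 -2.441
v 1.883 0.731 -3.191
v 3.147 0.793 -2.505
v 1.985 0.543 -3.363
v 3.25 0.605 -2.676
v 2.115 0.48 -3.596
v 3.379 0.541 -2.91
v 2.238 0.559 -3.829
v 3.502 0.62 -3.142
v 2.32 0.758 -3.998
v 3.584 0.82 -3.312
v 2.34 1.025 -4.059
v 3.604 1.086 -3.373
f 2 1 4
f 2 4 3
f 4 1 5
f 4 5 3
f 5 1 6
f 5 6 3
f 6 1 7
f 6 7 3
f 7 1 8
f 7 8 3
f 8 1 9
f 8 9 3
f 9 1 10
f 9 10 3
f 10 1 11
f 10 11 3
f 11 1 12
f 11 12 3
f 12 1 13
f 12 13 3
f 13 1 14
f 13 14 3
f 14 1 15
f 14 15 3
f 15 1 16
f 15 16 3
f 16 1 17
f 16 17 3
f 17 1 2
f 17 2 3
f 19 18 22
f 19 22 20
f 20 22 23
f 20 23 21
f 22 18 24
f 22 24 23
f 23 24 25
f 23 25 21
f 24 18 26
f 24 26 25
f 25 26 27
f 25 27 21
f 26 18 28
f 26 28 27
f 27 28 29
f 27 29 21
f 28 18 30
f 28 30 29
f 29 30 31
f 29 31 21
f 30 18 32
f 30 32 31
f 31 32 33
f 31 33 21
f 32 18 34
f 32 34 33
f 33 34 35
f 33 35 21
f 34 18 36
f 34 36 35
f 35 36 37
f 35 37 21
f 36 18 38
f 36 38 37
f 37 38 39
f 37 39 21
f 38 18 40
f 38 40 39
f 39 40 41
f 39 41 21
f 40 18 42
f 40 42 41
f 41 42 43
f 41 43 21
f 42 18 19
f 42 19 43
f 43 19 20
f 43 20 21



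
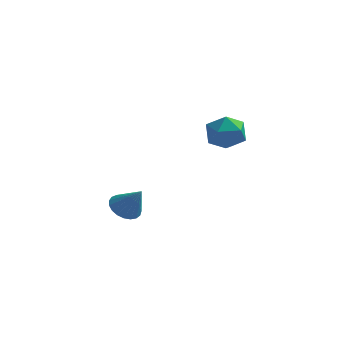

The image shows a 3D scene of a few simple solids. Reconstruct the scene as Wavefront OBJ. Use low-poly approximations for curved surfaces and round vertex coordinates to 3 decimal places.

v -0.745 0.617 -4.39
v -0.347 0.013 -4.777
v 0.085 0.343 -3.11
v -0.15 0.283 -4.846
v -0.057 0.611 -4.837
v -0.082 0.94 -4.75
v -0.222 1.213 -4.601
v -0.452 1.383 -4.416
v -0.733 1.42 -4.226
v -1.016 1.319 -4.065
v -1.252 1.096 -3.96
v -1.4 0.79 -3.929
v -1.435 0.455 -3.978
v -1.35 0.147 -4.099
v -1.161 -0.079 -4.269
v -0.9 -0.185 -4.461
v -0.612 -0.153 -4.641
v 3.645 0.367 1.883
v 4.174 0.403 1.036
v 3.786 -1.243 1.904
v 4.315 -1.207 1.057
v 4.706 -0.852 1.905
v 4.619 0.143 1.892
v 3.341 -0.983 1.048
v 3.254 0.012 1.035
v 3.986 -0.432 0.52
v 4.829 -0.351 1.05
v 3.131 -0.489 1.89
v 3.974 -0.408 2.42
f 2 1 4
f 2 4 3
f 4 1 5
f 4 5 3
f 5 1 6
f 5 6 3
f 6 1 7
f 6 7 3
f 7 1 8
f 7 8 3
f 8 1 9
f 8 9 3
f 9 1 10
f 9 10 3
f 10 1 11
f 10 11 3
f 11 1 12
f 11 12 3
f 12 1 13
f 12 13 3
f 13 1 14
f 13 14 3
f 14 1 15
f 14 15 3
f 15 1 16
f 15 16 3
f 16 1 17
f 16 17 3
f 17 1 2
f 17 2 3
f 18 29 23
f 18 23 19
f 18 19 25
f 18 25 28
f 18 28 29
f 19 23 27
f 23 29 22
f 29 28 20
f 28 25 24
f 25 19 26
f 21 27 22
f 21 22 20
f 21 20 24
f 21 24 26
f 21 26 27
f 22 27 23
f 20 22 29
f 24 20 28
f 26 24 25
f 27 26 19



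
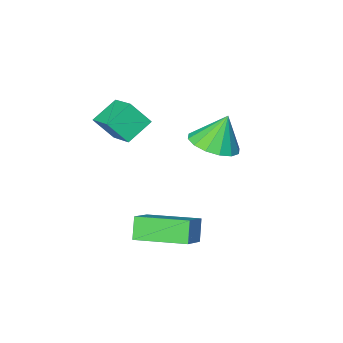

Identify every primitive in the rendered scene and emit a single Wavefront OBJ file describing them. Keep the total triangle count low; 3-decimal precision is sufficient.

v -0.655 3.54 -0.424
v 0.283 4.27 0.334
v -0.312 4.008 -1.299
v 0.626 4.738 -0.541
v 0.794 1.962 -0.699
v 1.732 2.692 0.059
v 1.137 2.43 -1.574
v 2.075 3.16 -0.816
v -0.052 -0.318 3.148
v 0.582 -0.799 4.073
v 0.081 1.105 3.797
v 0.714 0.624 4.722
v 1.046 -0.124 2.498
v 1.679 -0.605 3.423
v 1.178 1.299 3.147
v 1.812 0.818 4.072
v -2.043 2.084 2.396
v -1.126 1.721 2.784
v -2.617 2.156 3.824
v -1.071 2.267 2.778
v -1.277 2.764 2.67
v -1.688 3.079 2.489
v -2.195 3.127 2.283
v -2.66 2.896 2.107
v -2.96 2.447 2.009
v -3.015 1.901 2.015
v -2.809 1.404 2.123
v -2.398 1.09 2.304
v -1.891 1.041 2.51
v -1.426 1.272 2.685
f 2 4 1
f 5 2 1
f 1 4 3
f 3 5 1
f 2 8 4
f 6 2 5
f 6 8 2
f 4 8 3
f 7 5 3
f 3 8 7
f 7 6 5
f 8 6 7
f 10 12 9
f 13 10 9
f 9 12 11
f 11 13 9
f 10 16 12
f 14 10 13
f 14 16 10
f 12 16 11
f 15 13 11
f 11 16 15
f 15 14 13
f 16 14 15
f 18 17 20
f 18 20 19
f 20 17 21
f 20 21 19
f 21 17 22
f 21 22 19
f 22 17 23
f 22 23 19
f 23 17 24
f 23 24 19
f 24 17 25
f 24 25 19
f 25 17 26
f 25 26 19
f 26 17 27
f 26 27 19
f 27 17 28
f 27 28 19
f 28 17 29
f 28 29 19
f 29 17 30
f 29 30 19
f 30 17 18
f 30 18 19



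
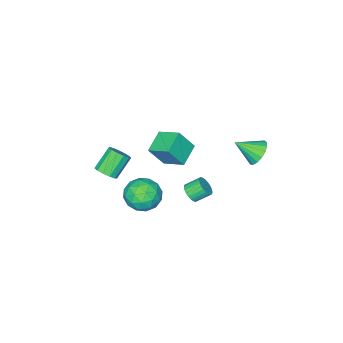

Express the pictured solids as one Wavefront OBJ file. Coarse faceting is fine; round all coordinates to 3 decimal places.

v 4.035 -2.987 -0.194
v 4.514 -2.681 0.28
v 3.385 -2.687 1.427
v 2.905 -2.993 0.954
v 4.319 -2.366 0.089
v 3.19 -2.371 1.237
v 4.034 -2.247 -0.191
v 2.905 -2.253 0.957
v 3.749 -2.364 -0.472
v 2.62 -2.369 0.675
v 3.555 -2.679 -0.665
v 2.425 -2.684 0.483
v 3.513 -3.091 -0.708
v 2.383 -3.096 0.44
v 3.636 -3.471 -0.588
v 2.507 -3.476 0.56
v 3.887 -3.697 -0.343
v 2.757 -3.702 0.805
v 4.184 -3.698 -0.05
v 3.054 -3.703 1.097
v 4.434 -3.473 0.197
v 3.304 -3.478 1.344
v 4.557 -3.094 0.32
v 3.427 -3.099 1.467
v -4.448 0.981 -1.257
v -4.046 0.648 -2.039
v -3.512 -0.041 -0.343
v -3.784 0.994 -1.922
v -3.673 1.337 -1.652
v -3.74 1.598 -1.292
v -3.969 1.718 -0.924
v -4.308 1.669 -0.632
v -4.679 1.462 -0.483
v -4.997 1.145 -0.512
v -5.189 0.79 -0.711
v -5.212 0.479 -1.036
v -5.059 0.283 -1.411
v -4.767 0.247 -1.751
v -4.401 0.379 -1.978
v 0.823 -1.73 -4.045
v 1.762 -1.527 -3.277
v 1.258 -3.673 -4.063
v 2.197 -3.47 -3.295
v 1.04 -3.343 -2.898
v 0.771 -2.143 -2.887
v 2.249 -3.057 -4.453
v 1.98 -1.857 -4.442
v 2.644 -2.347 -3.529
v 1.896 -2.524 -2.568
v 1.124 -2.676 -4.772
v 0.376 -2.853 -3.811
v 1.254 -1.458 -3.659
v 1.766 -3.742 -3.681
v 1.086 -3.667 -3.447
v 1.638 -3.548 -2.996
v 0.672 -1.82 -3.43
v 1.224 -1.701 -2.978
v 0.799 -2.768 -2.756
v 1.796 -3.499 -4.362
v 2.348 -3.38 -3.91
v 1.382 -1.652 -4.344
v 1.934 -1.533 -3.893
v 2.221 -2.432 -4.584
v 2.325 -1.821 -3.356
v 2.58 -2.963 -3.367
v 2.611 -2.72 -4.048
v 2.453 -2.015 -4.041
v 1.885 -1.925 -2.791
v 2.141 -3.066 -2.802
v 1.461 -2.992 -2.569
v 1.303 -2.287 -2.562
v 2.403 -2.407 -2.94
v 0.879 -2.134 -4.538
v 1.135 -3.275 -4.549
v 1.717 -2.913 -4.778
v 1.559 -2.208 -4.771
v 0.44 -2.237 -3.973
v 0.695 -3.379 -3.984
v 0.567 -3.185 -3.299
v 0.409 -2.48 -3.292
v 0.617 -2.793 -4.4
v -0.485 -0.639 -3.541
v -0.227 -0.943 -2.99
v -0.877 -0.365 -2.368
v -1.135 -0.061 -2.919
v -0.065 -0.734 -3.015
v -0.715 -0.156 -2.392
v 0.033 -0.511 -3.12
v -0.617 0.067 -2.497
v 0.052 -0.307 -3.289
v -0.598 0.271 -2.666
v -0.01 -0.154 -3.496
v -0.661 0.424 -2.873
v -0.145 -0.075 -3.71
v -0.795 0.503 -3.088
v -0.332 -0.081 -3.899
v -0.982 0.497 -3.276
v -0.541 -0.173 -4.033
v -1.192 0.405 -3.411
v -0.743 -0.335 -4.092
v -1.393 0.243 -3.47
v -0.905 -0.544 -4.068
v -1.555 0.034 -3.445
v -1.003 -0.767 -3.963
v -1.653 -0.189 -3.34
v -1.022 -0.971 -3.794
v -1.672 -0.393 -3.171
v -0.959 -1.124 -3.587
v -1.61 -0.546 -2.964
v -0.825 -1.203 -3.372
v -1.475 -0.625 -2.75
v -0.638 -1.197 -3.184
v -1.288 -0.619 -2.561
v -0.428 -1.105 -3.049
v -1.079 -0.527 -2.427
v -1.674 -4.077 -3.772
v -3.077 -4.57 -3.18
v -1.906 -2.602 -3.094
v -3.308 -3.095 -2.501
v -0.892 -4.605 -2.359
v -2.294 -5.098 -1.766
v -1.123 -3.13 -1.68
v -2.526 -3.623 -1.088
f 2 1 5
f 2 5 3
f 3 5 6
f 3 6 4
f 5 1 7
f 5 7 6
f 6 7 8
f 6 8 4
f 7 1 9
f 7 9 8
f 8 9 10
f 8 10 4
f 9 1 11
f 9 11 10
f 10 11 12
f 10 12 4
f 11 1 13
f 11 13 12
f 12 13 14
f 12 14 4
f 13 1 15
f 13 15 14
f 14 15 16
f 14 16 4
f 15 1 17
f 15 17 16
f 16 17 18
f 16 18 4
f 17 1 19
f 17 19 18
f 18 19 20
f 18 20 4
f 19 1 21
f 19 21 20
f 20 21 22
f 20 22 4
f 21 1 23
f 21 23 22
f 22 23 24
f 22 24 4
f 23 1 2
f 23 2 24
f 24 2 3
f 24 3 4
f 26 25 28
f 26 28 27
f 28 25 29
f 28 29 27
f 29 25 30
f 29 30 27
f 30 25 31
f 30 31 27
f 31 25 32
f 31 32 27
f 32 25 33
f 32 33 27
f 33 25 34
f 33 34 27
f 34 25 35
f 34 35 27
f 35 25 36
f 35 36 27
f 36 25 37
f 36 37 27
f 37 25 38
f 37 38 27
f 38 25 39
f 38 39 27
f 39 25 26
f 39 26 27
f 40 77 56
f 77 51 80
f 56 80 45
f 77 80 56
f 40 56 52
f 56 45 57
f 52 57 41
f 56 57 52
f 40 52 61
f 52 41 62
f 61 62 47
f 52 62 61
f 40 61 73
f 61 47 76
f 73 76 50
f 61 76 73
f 40 73 77
f 73 50 81
f 77 81 51
f 73 81 77
f 41 57 68
f 57 45 71
f 68 71 49
f 57 71 68
f 45 80 58
f 80 51 79
f 58 79 44
f 80 79 58
f 51 81 78
f 81 50 74
f 78 74 42
f 81 74 78
f 50 76 75
f 76 47 63
f 75 63 46
f 76 63 75
f 47 62 67
f 62 41 64
f 67 64 48
f 62 64 67
f 43 69 55
f 69 49 70
f 55 70 44
f 69 70 55
f 43 55 53
f 55 44 54
f 53 54 42
f 55 54 53
f 43 53 60
f 53 42 59
f 60 59 46
f 53 59 60
f 43 60 65
f 60 46 66
f 65 66 48
f 60 66 65
f 43 65 69
f 65 48 72
f 69 72 49
f 65 72 69
f 44 70 58
f 70 49 71
f 58 71 45
f 70 71 58
f 42 54 78
f 54 44 79
f 78 79 51
f 54 79 78
f 46 59 75
f 59 42 74
f 75 74 50
f 59 74 75
f 48 66 67
f 66 46 63
f 67 63 47
f 66 63 67
f 49 72 68
f 72 48 64
f 68 64 41
f 72 64 68
f 83 82 86
f 83 86 84
f 84 86 87
f 84 87 85
f 86 82 88
f 86 88 87
f 87 88 89
f 87 89 85
f 88 82 90
f 88 90 89
f 89 90 91
f 89 91 85
f 90 82 92
f 90 92 91
f 91 92 93
f 91 93 85
f 92 82 94
f 92 94 93
f 93 94 95
f 93 95 85
f 94 82 96
f 94 96 95
f 95 96 97
f 95 97 85
f 96 82 98
f 96 98 97
f 97 98 99
f 97 99 85
f 98 82 100
f 98 100 99
f 99 100 101
f 99 101 85
f 100 82 102
f 100 102 101
f 101 102 103
f 101 103 85
f 102 82 104
f 102 104 103
f 103 104 105
f 103 105 85
f 104 82 106
f 104 106 105
f 105 106 107
f 105 107 85
f 106 82 108
f 106 108 107
f 107 108 109
f 107 109 85
f 108 82 110
f 108 110 109
f 109 110 111
f 109 111 85
f 110 82 112
f 110 112 111
f 111 112 113
f 111 113 85
f 112 82 114
f 112 114 113
f 113 114 115
f 113 115 85
f 114 82 83
f 114 83 115
f 115 83 84
f 115 84 85
f 117 119 116
f 120 117 116
f 116 119 118
f 118 120 116
f 117 123 119
f 121 117 120
f 121 123 117
f 119 123 118
f 122 120 118
f 118 123 122
f 122 121 120
f 123 121 122



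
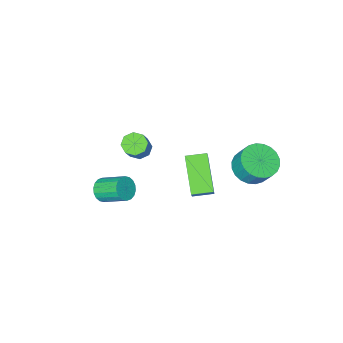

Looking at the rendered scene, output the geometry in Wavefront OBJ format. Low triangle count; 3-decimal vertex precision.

v 1.216 -2.202 -3.098
v 1.766 -2.556 -3.183
v 2.535 -1.712 -1.728
v 1.984 -1.358 -1.642
v 1.774 -2.121 -3.44
v 2.543 -1.277 -1.984
v 1.455 -1.733 -3.496
v 2.224 -0.889 -2.04
v 0.996 -1.62 -3.319
v 1.764 -0.776 -1.863
v 0.665 -1.848 -3.012
v 1.434 -1.004 -1.557
v 0.657 -2.283 -2.756
v 1.426 -1.439 -1.3
v 0.976 -2.671 -2.7
v 1.745 -1.827 -1.244
v 1.436 -2.784 -2.877
v 2.204 -1.94 -1.421
v 4.22 -0.611 -3.437
v 4.806 -0.286 -3.455
v 4.205 0.836 -2.68
v 3.62 0.511 -2.663
v 4.669 -0.189 -3.701
v 4.068 0.933 -2.927
v 4.443 -0.176 -3.895
v 3.842 0.946 -3.121
v 4.173 -0.249 -3.999
v 3.573 0.873 -3.224
v 3.912 -0.394 -3.991
v 3.312 0.729 -3.217
v 3.713 -0.582 -3.874
v 3.112 0.541 -3.099
v 3.614 -0.775 -3.67
v 3.013 0.347 -2.895
v 3.635 -0.936 -3.42
v 3.034 0.186 -2.645
v 3.772 -1.033 -3.173
v 3.171 0.089 -2.399
v 3.998 -1.046 -2.979
v 3.397 0.076 -2.205
v 4.267 -0.973 -2.876
v 3.667 0.149 -2.101
v 4.528 -0.829 -2.883
v 3.928 0.294 -2.109
v 4.728 -0.641 -3.001
v 4.127 0.482 -2.226
v 4.827 -0.447 -3.205
v 4.226 0.675 -2.43
v -1.295 3.664 -0.983
v -0.668 4.32 -1.352
v -0.738 4.952 -0.346
v -1.365 4.296 0.023
v -1.003 4.465 -1.466
v -1.073 5.097 -0.46
v -1.382 4.488 -1.507
v -1.452 5.12 -0.501
v -1.749 4.385 -1.468
v -1.818 5.017 -0.462
v -2.046 4.172 -1.355
v -2.116 4.805 -0.349
v -2.229 3.882 -1.185
v -2.299 4.515 -0.179
v -2.269 3.559 -0.985
v -2.339 4.192 0.021
v -2.162 3.252 -0.784
v -2.232 3.884 0.221
v -1.922 3.008 -0.614
v -1.992 3.64 0.392
v -1.587 2.863 -0.5
v -1.657 3.495 0.506
v -1.208 2.84 -0.459
v -1.278 3.472 0.547
v -0.842 2.943 -0.498
v -0.911 3.575 0.508
v -0.544 3.155 -0.611
v -0.614 3.788 0.395
v -0.361 3.445 -0.781
v -0.431 4.078 0.225
v -0.321 3.768 -0.981
v -0.391 4.401 0.025
v -0.428 4.076 -1.181
v -0.498 4.708 -0.176
v -0.206 2.276 -3.738
v -0.892 0.679 -2.438
v 0.197 2.805 -2.875
v -0.488 1.209 -1.575
v 0.728 1.771 -3.865
v 0.043 0.175 -2.565
v 1.132 2.301 -3.002
v 0.446 0.704 -1.702
f 2 1 5
f 2 5 3
f 3 5 6
f 3 6 4
f 5 1 7
f 5 7 6
f 6 7 8
f 6 8 4
f 7 1 9
f 7 9 8
f 8 9 10
f 8 10 4
f 9 1 11
f 9 11 10
f 10 11 12
f 10 12 4
f 11 1 13
f 11 13 12
f 12 13 14
f 12 14 4
f 13 1 15
f 13 15 14
f 14 15 16
f 14 16 4
f 15 1 17
f 15 17 16
f 16 17 18
f 16 18 4
f 17 1 2
f 17 2 18
f 18 2 3
f 18 3 4
f 20 19 23
f 20 23 21
f 21 23 24
f 21 24 22
f 23 19 25
f 23 25 24
f 24 25 26
f 24 26 22
f 25 19 27
f 25 27 26
f 26 27 28
f 26 28 22
f 27 19 29
f 27 29 28
f 28 29 30
f 28 30 22
f 29 19 31
f 29 31 30
f 30 31 32
f 30 32 22
f 31 19 33
f 31 33 32
f 32 33 34
f 32 34 22
f 33 19 35
f 33 35 34
f 34 35 36
f 34 36 22
f 35 19 37
f 35 37 36
f 36 37 38
f 36 38 22
f 37 19 39
f 37 39 38
f 38 39 40
f 38 40 22
f 39 19 41
f 39 41 40
f 40 41 42
f 40 42 22
f 41 19 43
f 41 43 42
f 42 43 44
f 42 44 22
f 43 19 45
f 43 45 44
f 44 45 46
f 44 46 22
f 45 19 47
f 45 47 46
f 46 47 48
f 46 48 22
f 47 19 20
f 47 20 48
f 48 20 21
f 48 21 22
f 50 49 53
f 50 53 51
f 51 53 54
f 51 54 52
f 53 49 55
f 53 55 54
f 54 55 56
f 54 56 52
f 55 49 57
f 55 57 56
f 56 57 58
f 56 58 52
f 57 49 59
f 57 59 58
f 58 59 60
f 58 60 52
f 59 49 61
f 59 61 60
f 60 61 62
f 60 62 52
f 61 49 63
f 61 63 62
f 62 63 64
f 62 64 52
f 63 49 65
f 63 65 64
f 64 65 66
f 64 66 52
f 65 49 67
f 65 67 66
f 66 67 68
f 66 68 52
f 67 49 69
f 67 69 68
f 68 69 70
f 68 70 52
f 69 49 71
f 69 71 70
f 70 71 72
f 70 72 52
f 71 49 73
f 71 73 72
f 72 73 74
f 72 74 52
f 73 49 75
f 73 75 74
f 74 75 76
f 74 76 52
f 75 49 77
f 75 77 76
f 76 77 78
f 76 78 52
f 77 49 79
f 77 79 78
f 78 79 80
f 78 80 52
f 79 49 81
f 79 81 80
f 80 81 82
f 80 82 52
f 81 49 50
f 81 50 82
f 82 50 51
f 82 51 52
f 84 86 83
f 87 84 83
f 83 86 85
f 85 87 83
f 84 90 86
f 88 84 87
f 88 90 84
f 86 90 85
f 89 87 85
f 85 90 89
f 89 88 87
f 90 88 89



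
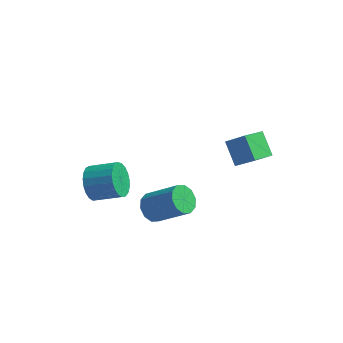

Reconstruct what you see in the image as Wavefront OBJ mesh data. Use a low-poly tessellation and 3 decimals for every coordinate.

v -0.727 -2.656 -0.912
v -0.204 -2.557 -1.522
v 1.39 -2.705 -0.178
v 0.867 -2.804 0.432
v -0.316 -2.105 -1.339
v 1.278 -2.253 0.004
v -0.585 -1.863 -0.993
v 1.009 -2.011 0.35
v -0.908 -1.924 -0.616
v 0.686 -2.072 0.727
v -1.163 -2.265 -0.352
v 0.432 -2.413 0.992
v -1.25 -2.755 -0.302
v 0.344 -2.903 1.042
v -1.138 -3.207 -0.484
v 0.456 -3.355 0.859
v -0.869 -3.449 -0.83
v 0.725 -3.597 0.513
v -0.546 -3.388 -1.207
v 1.048 -3.536 0.136
v -0.292 -3.047 -1.472
v 1.303 -3.195 -0.128
v -4.107 -1.441 -1.256
v -3.738 -1.923 -2.025
v -2.323 -1.782 -1.433
v -2.693 -1.299 -0.664
v -3.723 -1.536 -2.152
v -2.308 -1.395 -1.561
v -3.775 -1.133 -2.125
v -2.36 -0.992 -1.533
v -3.884 -0.783 -1.947
v -2.469 -0.641 -1.356
v -4.032 -0.547 -1.65
v -2.617 -0.405 -1.058
v -4.193 -0.465 -1.284
v -2.778 -0.323 -0.693
v -4.339 -0.552 -0.914
v -2.924 -0.41 -0.323
v -4.445 -0.793 -0.603
v -3.03 -0.651 -0.011
v -4.493 -1.145 -0.404
v -3.078 -1.004 0.187
v -4.474 -1.549 -0.353
v -3.059 -1.408 0.238
v -4.391 -1.934 -0.458
v -2.977 -1.793 0.133
v -4.26 -2.234 -0.701
v -2.845 -2.092 -0.109
v -4.102 -2.397 -1.039
v -2.687 -2.255 -0.448
v -3.945 -2.394 -1.416
v -2.53 -2.252 -0.824
v -3.816 -2.226 -1.764
v -2.402 -2.085 -1.173
v 1.326 3.029 -0.793
v 2.289 3.092 -0.08
v 1.891 4.442 -1.678
v 2.854 4.504 -0.965
v 2.066 2.156 -1.715
v 3.029 2.218 -1.002
v 2.631 3.568 -2.6
v 3.594 3.631 -1.887
f 2 1 5
f 2 5 3
f 3 5 6
f 3 6 4
f 5 1 7
f 5 7 6
f 6 7 8
f 6 8 4
f 7 1 9
f 7 9 8
f 8 9 10
f 8 10 4
f 9 1 11
f 9 11 10
f 10 11 12
f 10 12 4
f 11 1 13
f 11 13 12
f 12 13 14
f 12 14 4
f 13 1 15
f 13 15 14
f 14 15 16
f 14 16 4
f 15 1 17
f 15 17 16
f 16 17 18
f 16 18 4
f 17 1 19
f 17 19 18
f 18 19 20
f 18 20 4
f 19 1 21
f 19 21 20
f 20 21 22
f 20 22 4
f 21 1 2
f 21 2 22
f 22 2 3
f 22 3 4
f 24 23 27
f 24 27 25
f 25 27 28
f 25 28 26
f 27 23 29
f 27 29 28
f 28 29 30
f 28 30 26
f 29 23 31
f 29 31 30
f 30 31 32
f 30 32 26
f 31 23 33
f 31 33 32
f 32 33 34
f 32 34 26
f 33 23 35
f 33 35 34
f 34 35 36
f 34 36 26
f 35 23 37
f 35 37 36
f 36 37 38
f 36 38 26
f 37 23 39
f 37 39 38
f 38 39 40
f 38 40 26
f 39 23 41
f 39 41 40
f 40 41 42
f 40 42 26
f 41 23 43
f 41 43 42
f 42 43 44
f 42 44 26
f 43 23 45
f 43 45 44
f 44 45 46
f 44 46 26
f 45 23 47
f 45 47 46
f 46 47 48
f 46 48 26
f 47 23 49
f 47 49 48
f 48 49 50
f 48 50 26
f 49 23 51
f 49 51 50
f 50 51 52
f 50 52 26
f 51 23 53
f 51 53 52
f 52 53 54
f 52 54 26
f 53 23 24
f 53 24 54
f 54 24 25
f 54 25 26
f 56 58 55
f 59 56 55
f 55 58 57
f 57 59 55
f 56 62 58
f 60 56 59
f 60 62 56
f 58 62 57
f 61 59 57
f 57 62 61
f 61 60 59
f 62 60 61



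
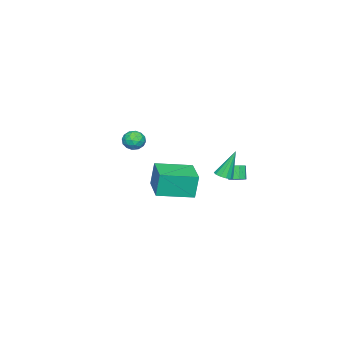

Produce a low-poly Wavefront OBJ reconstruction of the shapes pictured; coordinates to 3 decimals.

v 2.581 2.443 -1.92
v 2.42 2.605 -0.377
v 4.182 3.657 -1.88
v 4.021 3.82 -0.337
v 3.879 0.72 -1.603
v 3.718 0.883 -0.06
v 5.48 1.935 -1.563
v 5.319 2.097 -0.02
v -3.156 2.654 -3.915
v -2.811 2.99 -3.649
v -3.238 2.742 -2.78
v -3.584 2.406 -3.045
v -3.166 3.184 -3.768
v -3.593 2.936 -2.898
v -3.515 3.068 -3.972
v -3.942 2.819 -3.103
v -3.654 2.709 -4.143
v -4.081 2.46 -3.274
v -3.502 2.318 -4.18
v -3.929 2.07 -3.311
v -3.147 2.124 -4.062
v -3.574 1.876 -3.192
v -2.798 2.241 -3.857
v -3.225 1.992 -2.988
v -2.659 2.6 -3.686
v -3.086 2.351 -2.817
v -0.5 3.067 -2.322
v 0.064 3.15 -2.169
v -1.06 3.553 -0.518
v -0.046 3.442 -2.282
v -0.301 3.616 -2.408
v -0.618 3.615 -2.506
v -0.898 3.441 -2.546
v -1.052 3.148 -2.515
v -1.03 2.829 -2.422
v -0.841 2.586 -2.298
v -0.543 2.496 -2.181
v -0.231 2.587 -2.109
v -0.005 2.831 -2.105
v 0.575 -1.485 0.197
v 1.111 -1.23 -0.238
v 1.229 -2.45 0.438
v 1.765 -2.195 0.003
v 1.616 -1.857 0.639
v 1.211 -1.261 0.491
v 1.129 -2.419 -0.291
v 0.724 -1.823 -0.439
v 1.453 -1.807 -0.539
v 1.754 -1.46 0.036
v 0.586 -2.22 0.164
v 0.887 -1.873 0.739
v 0.785 -1.272 -0.041
v 1.555 -2.408 0.241
v 1.467 -2.209 0.616
v 1.782 -2.059 0.36
v 0.844 -1.291 0.387
v 1.16 -1.141 0.131
v 1.456 -1.51 0.647
v 1.18 -2.539 0.069
v 1.496 -2.389 -0.187
v 0.558 -1.621 -0.16
v 0.873 -1.471 -0.416
v 0.884 -2.17 -0.447
v 1.302 -1.462 -0.474
v 1.686 -2.03 -0.333
v 1.312 -2.161 -0.505
v 1.075 -1.81 -0.593
v 1.479 -1.258 -0.136
v 1.863 -1.825 0.005
v 1.775 -1.627 0.379
v 1.538 -1.276 0.292
v 1.68 -1.597 -0.314
v 0.477 -1.855 0.195
v 0.861 -2.422 0.336
v 0.802 -2.404 -0.092
v 0.565 -2.053 -0.179
v 0.654 -1.65 0.533
v 1.038 -2.218 0.674
v 1.265 -1.87 0.793
v 1.028 -1.519 0.705
v 0.66 -2.083 0.514
f 2 4 1
f 5 2 1
f 1 4 3
f 3 5 1
f 2 8 4
f 6 2 5
f 6 8 2
f 4 8 3
f 7 5 3
f 3 8 7
f 7 6 5
f 8 6 7
f 10 9 13
f 10 13 11
f 11 13 14
f 11 14 12
f 13 9 15
f 13 15 14
f 14 15 16
f 14 16 12
f 15 9 17
f 15 17 16
f 16 17 18
f 16 18 12
f 17 9 19
f 17 19 18
f 18 19 20
f 18 20 12
f 19 9 21
f 19 21 20
f 20 21 22
f 20 22 12
f 21 9 23
f 21 23 22
f 22 23 24
f 22 24 12
f 23 9 25
f 23 25 24
f 24 25 26
f 24 26 12
f 25 9 10
f 25 10 26
f 26 10 11
f 26 11 12
f 28 27 30
f 28 30 29
f 30 27 31
f 30 31 29
f 31 27 32
f 31 32 29
f 32 27 33
f 32 33 29
f 33 27 34
f 33 34 29
f 34 27 35
f 34 35 29
f 35 27 36
f 35 36 29
f 36 27 37
f 36 37 29
f 37 27 38
f 37 38 29
f 38 27 39
f 38 39 29
f 39 27 28
f 39 28 29
f 40 77 56
f 77 51 80
f 56 80 45
f 77 80 56
f 40 56 52
f 56 45 57
f 52 57 41
f 56 57 52
f 40 52 61
f 52 41 62
f 61 62 47
f 52 62 61
f 40 61 73
f 61 47 76
f 73 76 50
f 61 76 73
f 40 73 77
f 73 50 81
f 77 81 51
f 73 81 77
f 41 57 68
f 57 45 71
f 68 71 49
f 57 71 68
f 45 80 58
f 80 51 79
f 58 79 44
f 80 79 58
f 51 81 78
f 81 50 74
f 78 74 42
f 81 74 78
f 50 76 75
f 76 47 63
f 75 63 46
f 76 63 75
f 47 62 67
f 62 41 64
f 67 64 48
f 62 64 67
f 43 69 55
f 69 49 70
f 55 70 44
f 69 70 55
f 43 55 53
f 55 44 54
f 53 54 42
f 55 54 53
f 43 53 60
f 53 42 59
f 60 59 46
f 53 59 60
f 43 60 65
f 60 46 66
f 65 66 48
f 60 66 65
f 43 65 69
f 65 48 72
f 69 72 49
f 65 72 69
f 44 70 58
f 70 49 71
f 58 71 45
f 70 71 58
f 42 54 78
f 54 44 79
f 78 79 51
f 54 79 78
f 46 59 75
f 59 42 74
f 75 74 50
f 59 74 75
f 48 66 67
f 66 46 63
f 67 63 47
f 66 63 67
f 49 72 68
f 72 48 64
f 68 64 41
f 72 64 68



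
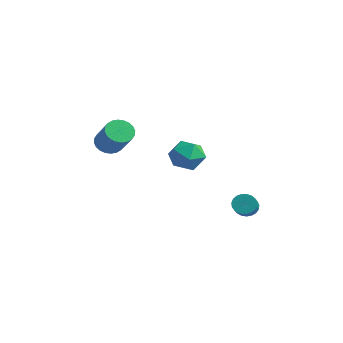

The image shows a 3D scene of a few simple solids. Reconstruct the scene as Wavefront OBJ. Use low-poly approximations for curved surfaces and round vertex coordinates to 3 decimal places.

v 3.27 0.889 -4.213
v 3.549 0.666 -4.792
v 4.288 -0.091 -4.146
v 4.01 0.131 -3.567
v 3.716 0.885 -4.727
v 4.455 0.128 -4.08
v 3.806 1.104 -4.573
v 4.545 0.347 -3.926
v 3.803 1.286 -4.356
v 4.542 0.529 -3.71
v 3.708 1.4 -4.115
v 4.447 0.643 -3.469
v 3.537 1.424 -3.891
v 4.277 0.667 -3.245
v 3.321 1.357 -3.723
v 4.06 0.6 -3.076
v 3.095 1.208 -3.639
v 3.835 0.451 -2.993
v 2.9 1.004 -3.655
v 3.639 0.247 -3.008
v 2.769 0.78 -3.767
v 3.508 0.023 -3.12
v 2.724 0.575 -3.956
v 3.464 -0.182 -3.31
v 2.774 0.424 -4.19
v 3.514 -0.333 -3.544
v 2.91 0.353 -4.428
v 3.649 -0.404 -3.782
v 3.108 0.375 -4.629
v 3.847 -0.382 -3.982
v 3.334 0.486 -4.758
v 4.073 -0.271 -4.111
v -3.801 -2.996 -0.79
v -3.253 -2.59 -1.298
v -1.731 -2.919 0.082
v -2.279 -3.324 0.59
v -3.367 -2.34 -1.112
v -1.845 -2.669 0.268
v -3.547 -2.189 -0.878
v -2.025 -2.518 0.502
v -3.765 -2.161 -0.63
v -2.244 -2.49 0.75
v -3.989 -2.261 -0.407
v -2.468 -2.59 0.973
v -4.185 -2.472 -0.242
v -2.663 -2.801 1.138
v -4.322 -2.763 -0.16
v -2.8 -3.092 1.22
v -4.379 -3.089 -0.174
v -2.858 -3.418 1.206
v -4.349 -3.401 -0.282
v -2.827 -3.73 1.098
v -4.235 -3.651 -0.468
v -2.713 -3.98 0.912
v -4.055 -3.802 -0.702
v -2.533 -4.131 0.678
v -3.836 -3.83 -0.95
v -2.315 -4.159 0.43
v -3.612 -3.73 -1.173
v -2.091 -4.059 0.207
v -3.417 -3.519 -1.338
v -1.895 -3.848 0.042
v -3.28 -3.228 -1.42
v -1.758 -3.557 -0.04
v -3.222 -2.902 -1.406
v -1.701 -3.231 -0.026
v 1.879 -2.407 0.929
v 2.433 -1.542 0.555
v 2.547 -3.398 -0.375
v 3.101 -2.533 -0.749
v 3.382 -2.993 0.202
v 2.969 -2.38 1.009
v 2.011 -2.56 -0.829
v 1.598 -1.947 -0.022
v 2.515 -1.636 -0.531
v 3.362 -1.904 0.106
v 1.618 -3.036 0.074
v 2.465 -3.304 0.711
f 2 1 5
f 2 5 3
f 3 5 6
f 3 6 4
f 5 1 7
f 5 7 6
f 6 7 8
f 6 8 4
f 7 1 9
f 7 9 8
f 8 9 10
f 8 10 4
f 9 1 11
f 9 11 10
f 10 11 12
f 10 12 4
f 11 1 13
f 11 13 12
f 12 13 14
f 12 14 4
f 13 1 15
f 13 15 14
f 14 15 16
f 14 16 4
f 15 1 17
f 15 17 16
f 16 17 18
f 16 18 4
f 17 1 19
f 17 19 18
f 18 19 20
f 18 20 4
f 19 1 21
f 19 21 20
f 20 21 22
f 20 22 4
f 21 1 23
f 21 23 22
f 22 23 24
f 22 24 4
f 23 1 25
f 23 25 24
f 24 25 26
f 24 26 4
f 25 1 27
f 25 27 26
f 26 27 28
f 26 28 4
f 27 1 29
f 27 29 28
f 28 29 30
f 28 30 4
f 29 1 31
f 29 31 30
f 30 31 32
f 30 32 4
f 31 1 2
f 31 2 32
f 32 2 3
f 32 3 4
f 34 33 37
f 34 37 35
f 35 37 38
f 35 38 36
f 37 33 39
f 37 39 38
f 38 39 40
f 38 40 36
f 39 33 41
f 39 41 40
f 40 41 42
f 40 42 36
f 41 33 43
f 41 43 42
f 42 43 44
f 42 44 36
f 43 33 45
f 43 45 44
f 44 45 46
f 44 46 36
f 45 33 47
f 45 47 46
f 46 47 48
f 46 48 36
f 47 33 49
f 47 49 48
f 48 49 50
f 48 50 36
f 49 33 51
f 49 51 50
f 50 51 52
f 50 52 36
f 51 33 53
f 51 53 52
f 52 53 54
f 52 54 36
f 53 33 55
f 53 55 54
f 54 55 56
f 54 56 36
f 55 33 57
f 55 57 56
f 56 57 58
f 56 58 36
f 57 33 59
f 57 59 58
f 58 59 60
f 58 60 36
f 59 33 61
f 59 61 60
f 60 61 62
f 60 62 36
f 61 33 63
f 61 63 62
f 62 63 64
f 62 64 36
f 63 33 65
f 63 65 64
f 64 65 66
f 64 66 36
f 65 33 34
f 65 34 66
f 66 34 35
f 66 35 36
f 67 78 72
f 67 72 68
f 67 68 74
f 67 74 77
f 67 77 78
f 68 72 76
f 72 78 71
f 78 77 69
f 77 74 73
f 74 68 75
f 70 76 71
f 70 71 69
f 70 69 73
f 70 73 75
f 70 75 76
f 71 76 72
f 69 71 78
f 73 69 77
f 75 73 74
f 76 75 68



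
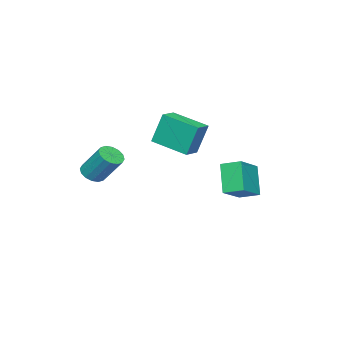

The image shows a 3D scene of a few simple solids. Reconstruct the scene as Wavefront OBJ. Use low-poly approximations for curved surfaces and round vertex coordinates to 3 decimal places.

v -1.661 1.751 1.816
v -1.88 2.749 2.133
v -3.179 1.666 1.035
v -3.399 2.664 1.352
v -0.941 2.376 0.348
v -1.161 3.374 0.665
v -2.46 2.291 -0.433
v -2.679 3.289 -0.116
v 2.734 -2.244 1.739
v 3.232 -1.915 1.456
v 3.264 -0.808 2.798
v 2.766 -1.136 3.081
v 2.948 -1.765 1.339
v 2.981 -0.658 2.681
v 2.608 -1.742 1.329
v 2.64 -0.635 2.67
v 2.301 -1.854 1.428
v 2.333 -0.747 2.77
v 2.11 -2.071 1.611
v 2.142 -0.963 2.953
v 2.086 -2.333 1.829
v 2.119 -1.226 3.171
v 2.236 -2.572 2.022
v 2.268 -1.465 3.364
v 2.519 -2.722 2.139
v 2.552 -1.615 3.481
v 2.86 -2.745 2.15
v 2.892 -1.638 3.491
v 3.167 -2.633 2.05
v 3.199 -1.526 3.392
v 3.358 -2.417 1.867
v 3.39 -1.309 3.209
v 3.381 -2.154 1.649
v 3.414 -1.047 2.991
v -3.883 -3.104 1.871
v -4.18 -2.645 3.617
v -3.985 -1.129 1.334
v -4.282 -0.669 3.08
v -2.858 -3.011 2.02
v -3.155 -2.551 3.766
v -2.96 -1.035 1.483
v -3.257 -0.576 3.229
f 2 4 1
f 5 2 1
f 1 4 3
f 3 5 1
f 2 8 4
f 6 2 5
f 6 8 2
f 4 8 3
f 7 5 3
f 3 8 7
f 7 6 5
f 8 6 7
f 10 9 13
f 10 13 11
f 11 13 14
f 11 14 12
f 13 9 15
f 13 15 14
f 14 15 16
f 14 16 12
f 15 9 17
f 15 17 16
f 16 17 18
f 16 18 12
f 17 9 19
f 17 19 18
f 18 19 20
f 18 20 12
f 19 9 21
f 19 21 20
f 20 21 22
f 20 22 12
f 21 9 23
f 21 23 22
f 22 23 24
f 22 24 12
f 23 9 25
f 23 25 24
f 24 25 26
f 24 26 12
f 25 9 27
f 25 27 26
f 26 27 28
f 26 28 12
f 27 9 29
f 27 29 28
f 28 29 30
f 28 30 12
f 29 9 31
f 29 31 30
f 30 31 32
f 30 32 12
f 31 9 33
f 31 33 32
f 32 33 34
f 32 34 12
f 33 9 10
f 33 10 34
f 34 10 11
f 34 11 12
f 36 38 35
f 39 36 35
f 35 38 37
f 37 39 35
f 36 42 38
f 40 36 39
f 40 42 36
f 38 42 37
f 41 39 37
f 37 42 41
f 41 40 39
f 42 40 41

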